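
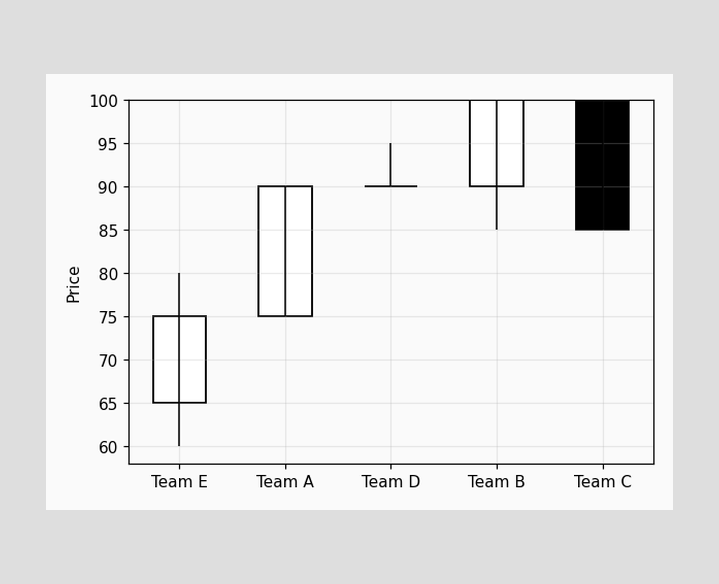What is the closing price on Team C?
The Team C candle closes at 85.

85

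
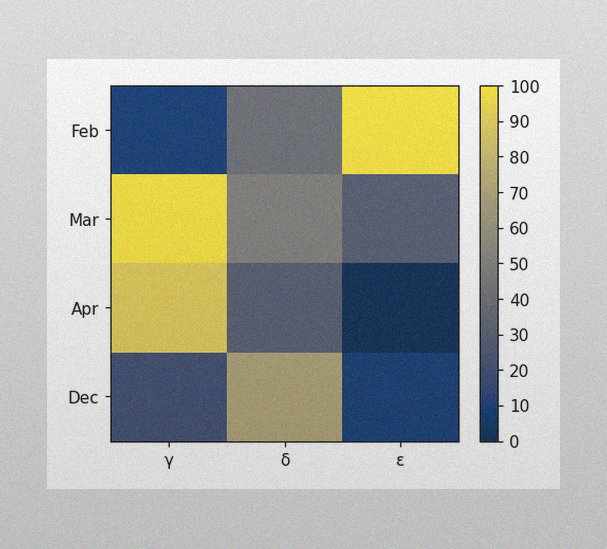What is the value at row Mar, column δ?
The image has some photo noise and uneven lighting. Matching cell (Mar, δ) against the colorbar gives 50.

50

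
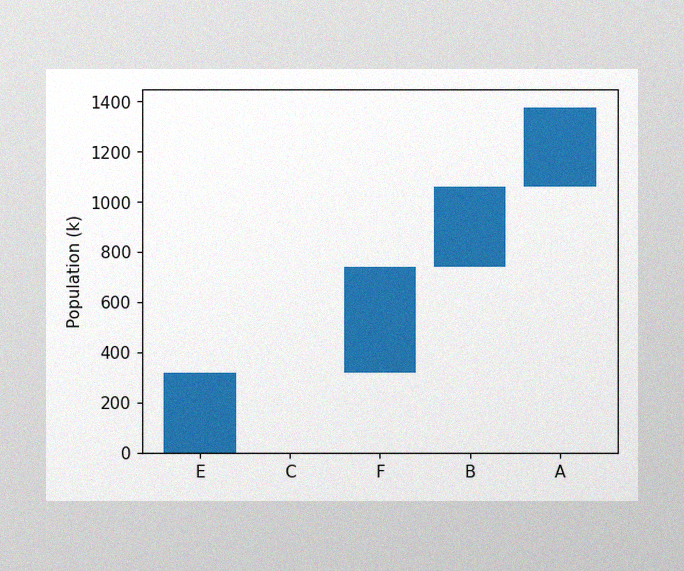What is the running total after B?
The image has some photo noise and uneven lighting. After B the running total reaches 1060k.

1060k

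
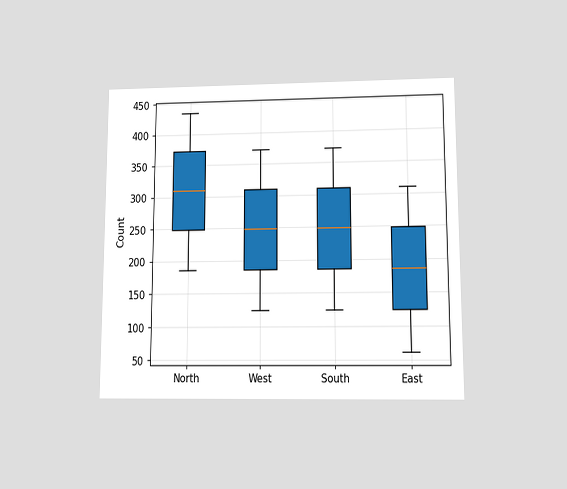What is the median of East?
186

The chart is viewed slightly from below. The median line in the East box sits at 186.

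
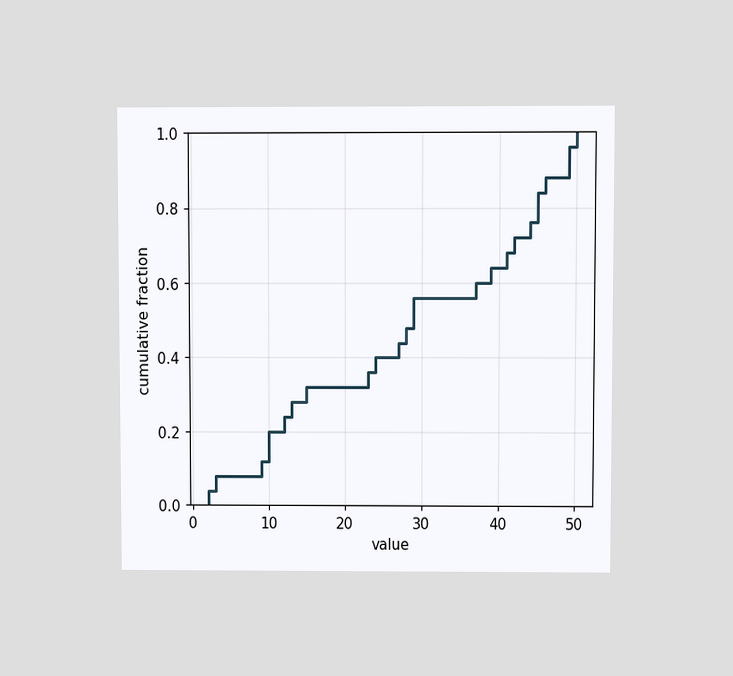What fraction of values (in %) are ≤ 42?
The chart is viewed at a slight angle. At x=42 the ECDF step is at 72%.

72%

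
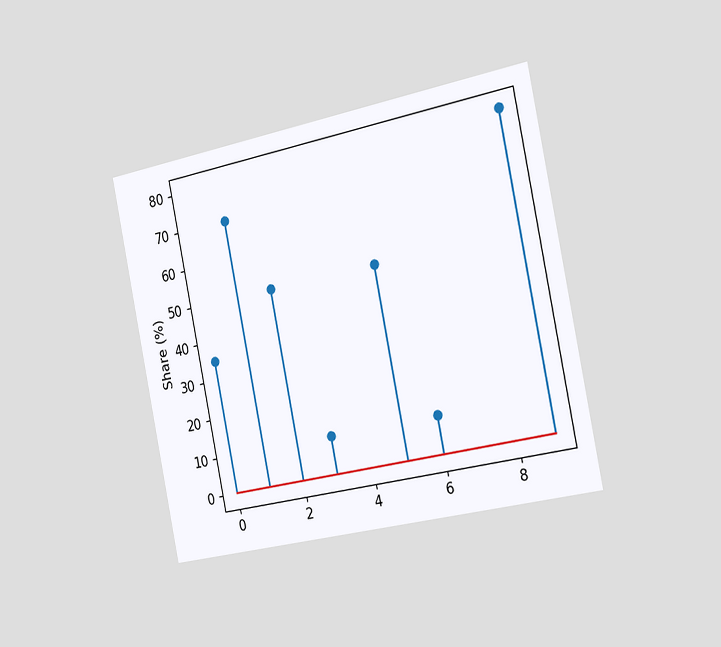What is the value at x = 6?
10%

The chart is tilted about 11° counter-clockwise and viewed slightly from the right. The stem at x=6 reaches 10%.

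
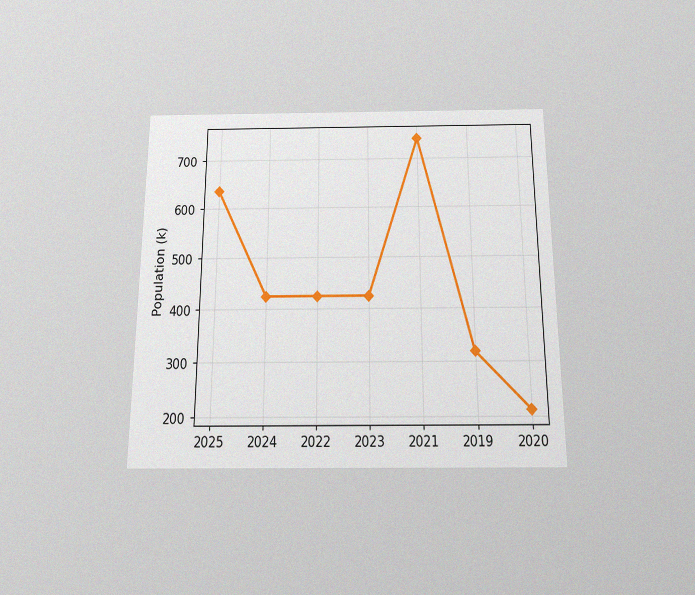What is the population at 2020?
The chart is viewed slightly from below, with some photo noise. At 2020, the line is at 212k.

212k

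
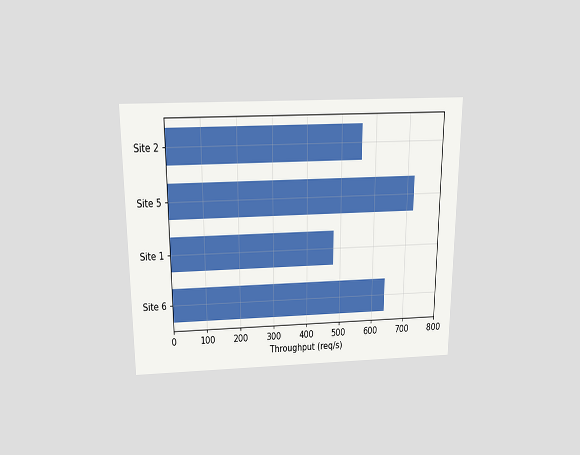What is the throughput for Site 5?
The chart is viewed slightly from above. Reading along the chart's x-axis, the Site 5 bar reaches 720req/s.

720req/s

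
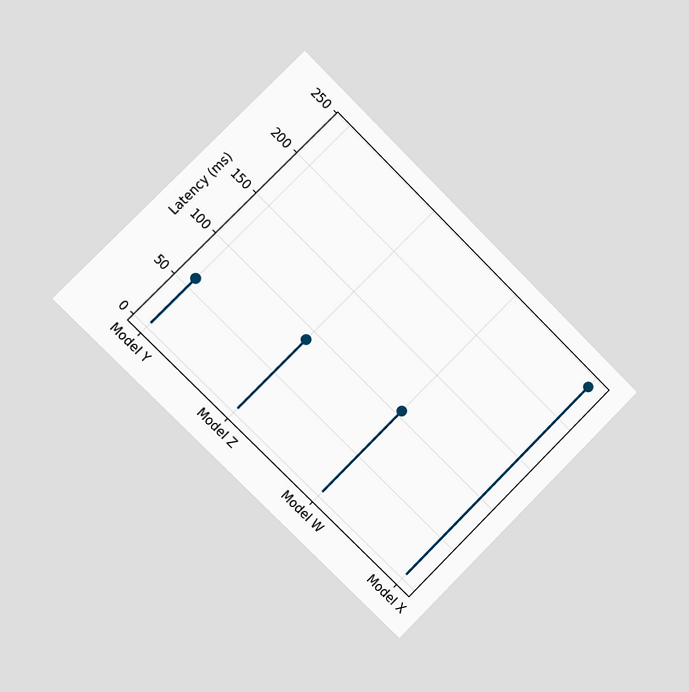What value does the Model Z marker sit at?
90ms

The chart is tilted about 45° clockwise and viewed slightly from the left. The Model Z marker sits at 90ms.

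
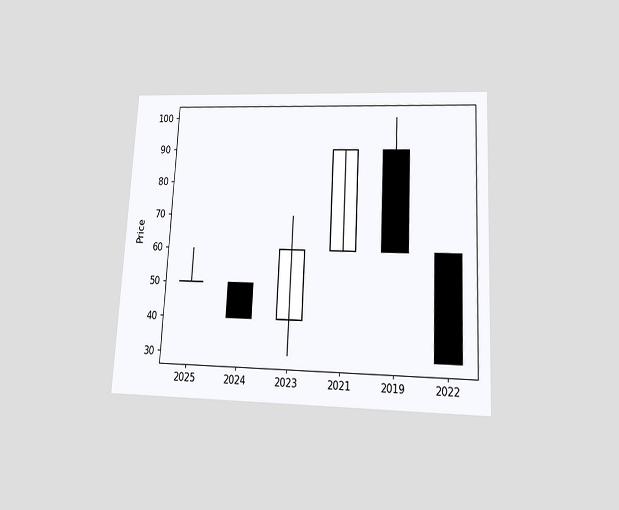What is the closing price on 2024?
The chart is tilted about 3° clockwise and viewed slightly from below. The 2024 candle closes at 40.

40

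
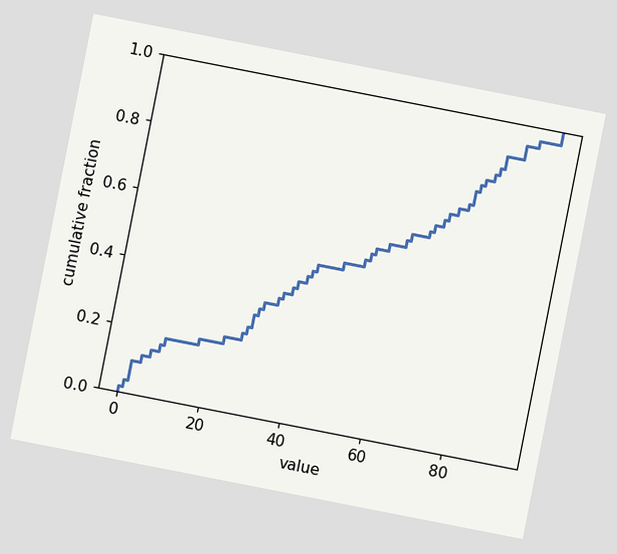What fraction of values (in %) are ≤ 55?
The chart is tilted about 11° clockwise. At x=55 the ECDF step is at 56%.

56%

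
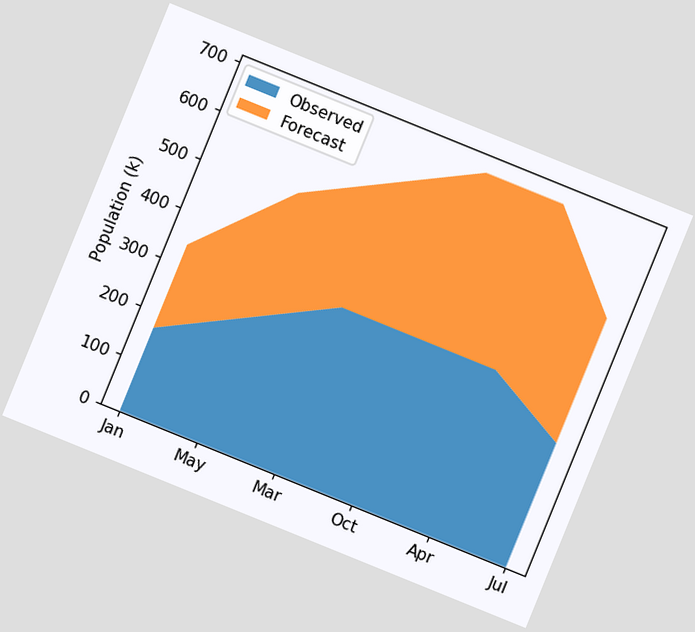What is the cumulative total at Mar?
The chart is tilted about 22° clockwise. The stacked total at Mar reaches 595k.

595k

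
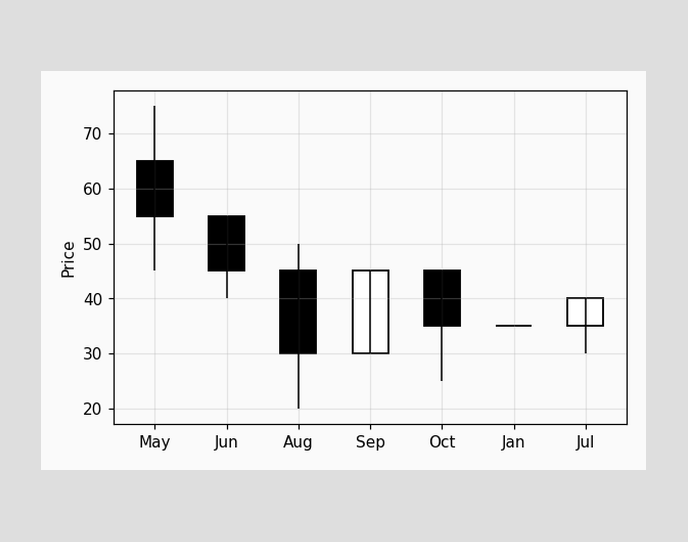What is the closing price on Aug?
30

The Aug candle closes at 30.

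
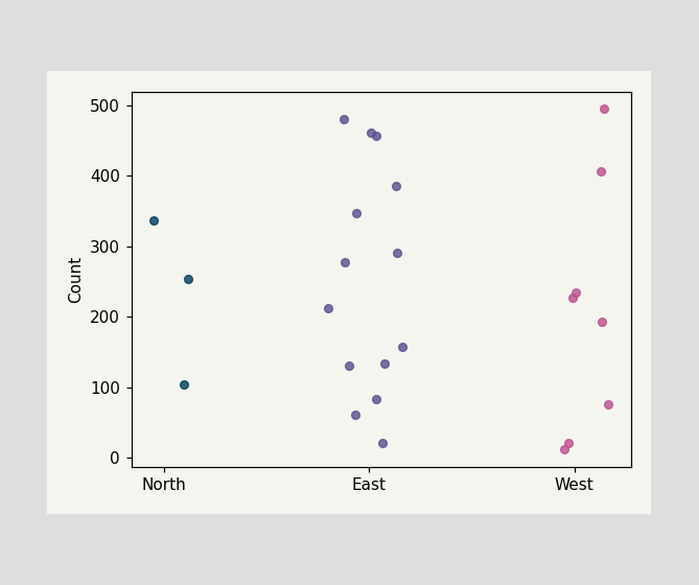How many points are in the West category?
8

Counting the markers in the West column gives 8.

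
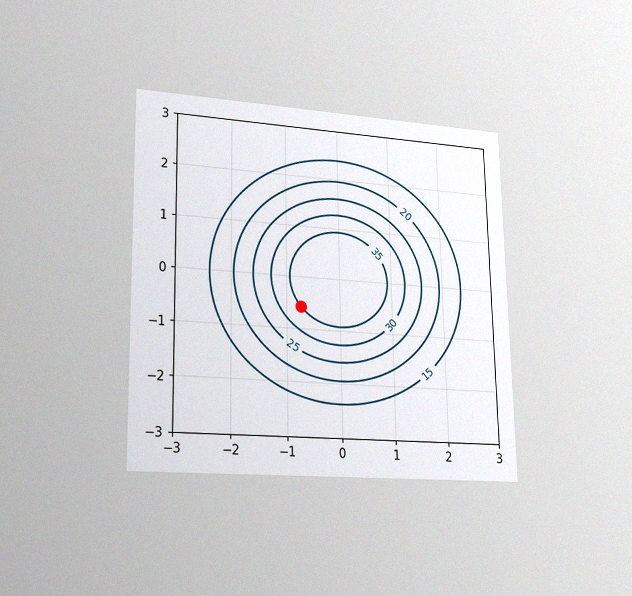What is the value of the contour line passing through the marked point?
The chart is viewed at a slight angle, with some photo noise. The marked point sits on the contour labelled 35.

35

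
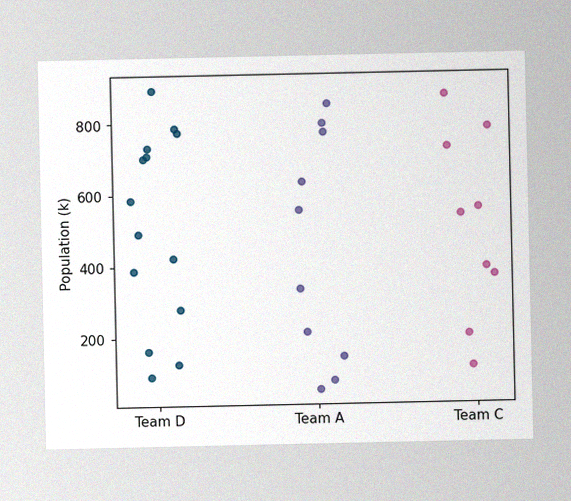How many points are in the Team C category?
9

The image has some photo noise and uneven lighting. Counting the markers in the Team C column gives 9.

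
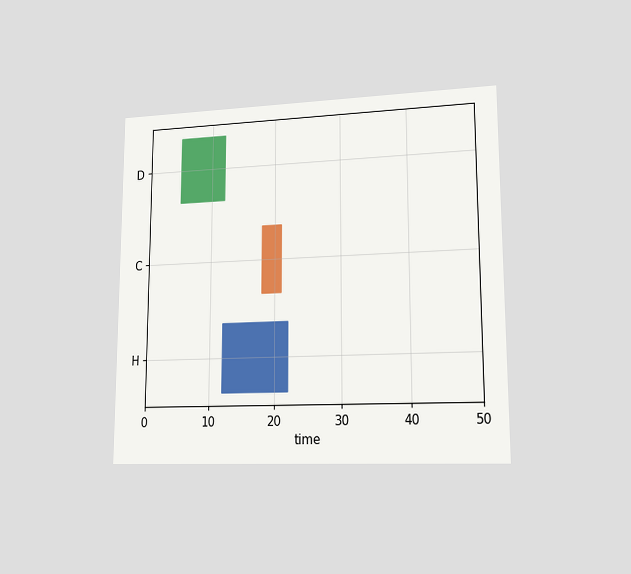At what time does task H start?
12

The chart is viewed at a slight angle. The H bar begins at t=12.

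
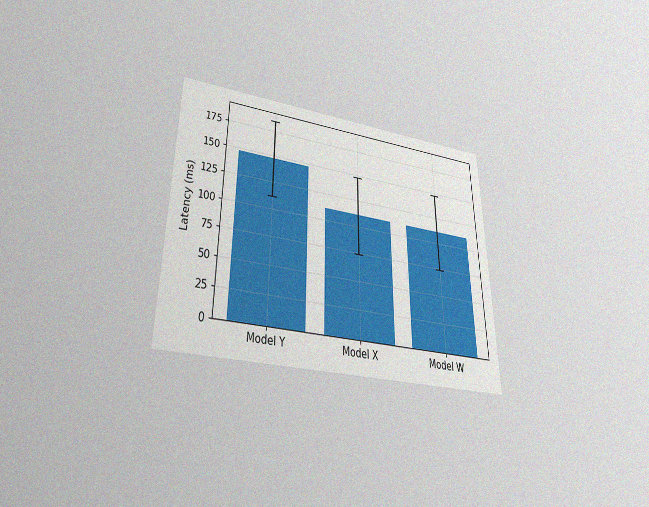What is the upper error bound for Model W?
The chart is viewed slightly from below, with some photo noise. The Model W bar's upper whisker reaches 148ms.

148ms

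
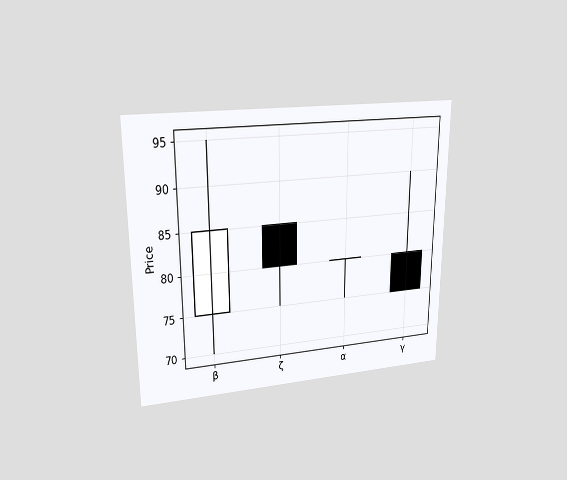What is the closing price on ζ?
80

The chart is viewed at a slight angle. The ζ candle closes at 80.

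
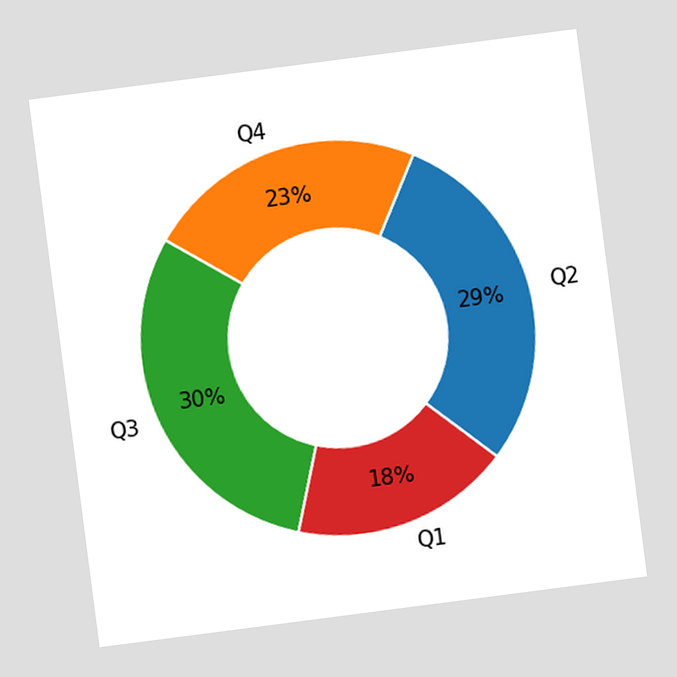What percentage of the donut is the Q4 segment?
23%

The chart is tilted about 7° counter-clockwise. The Q4 segment takes up 23% of the ring.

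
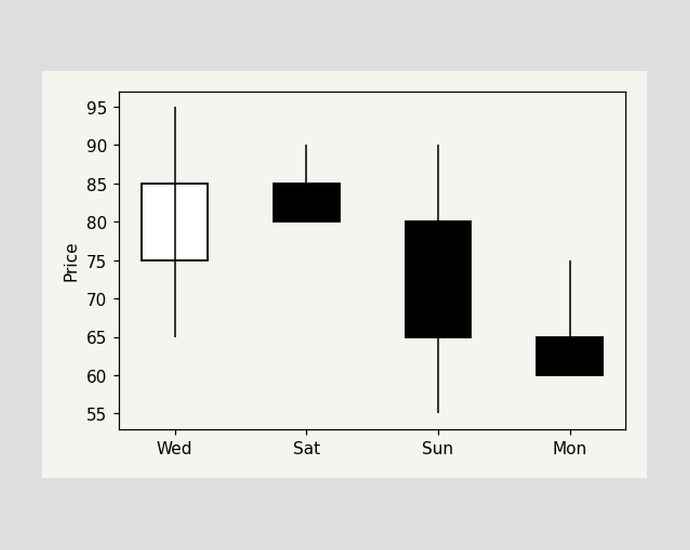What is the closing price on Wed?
85

The Wed candle closes at 85.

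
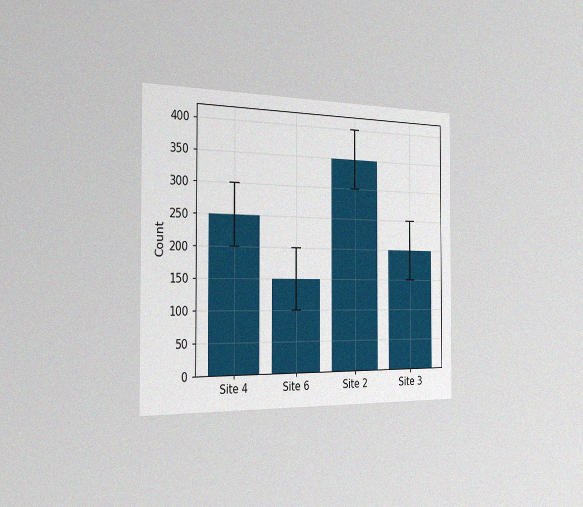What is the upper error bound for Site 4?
300

The chart is viewed slightly from the left, with some photo noise. The Site 4 bar's upper whisker reaches 300.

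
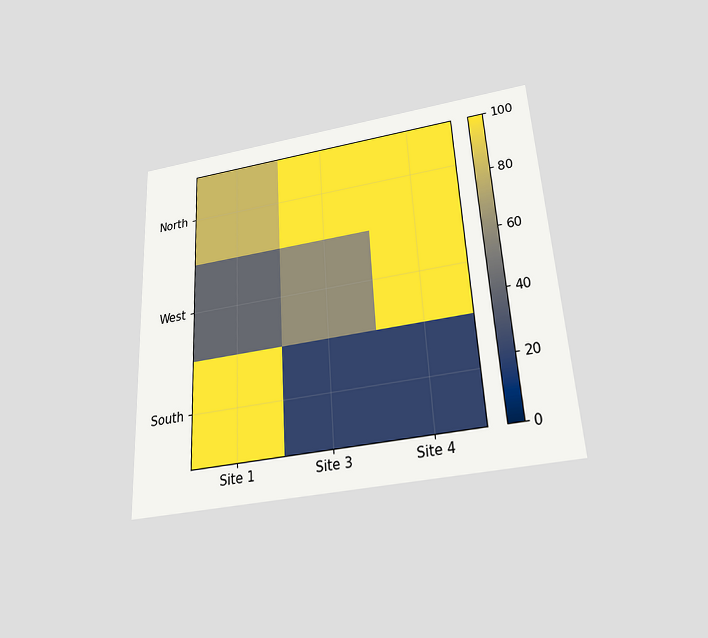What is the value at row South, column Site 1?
100

The chart is tilted about 3° counter-clockwise and viewed slightly from below. Matching cell (South, Site 1) against the colorbar gives 100.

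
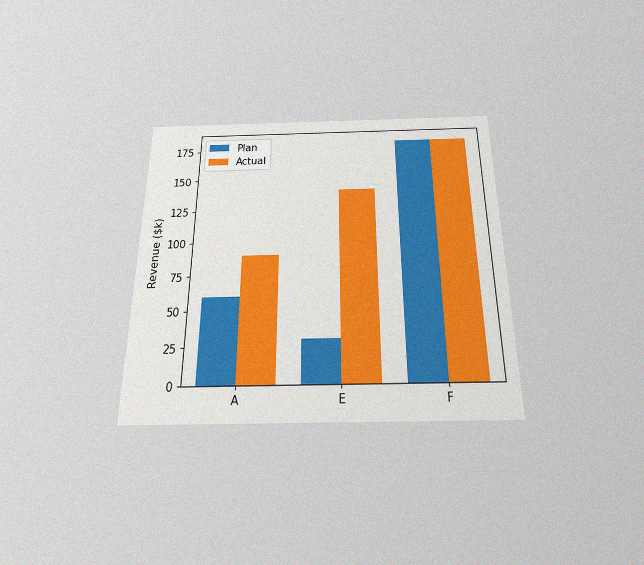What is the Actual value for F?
$180k

The chart is viewed slightly from below, with some photo noise. The Actual bar at F reaches $180k on the y-axis.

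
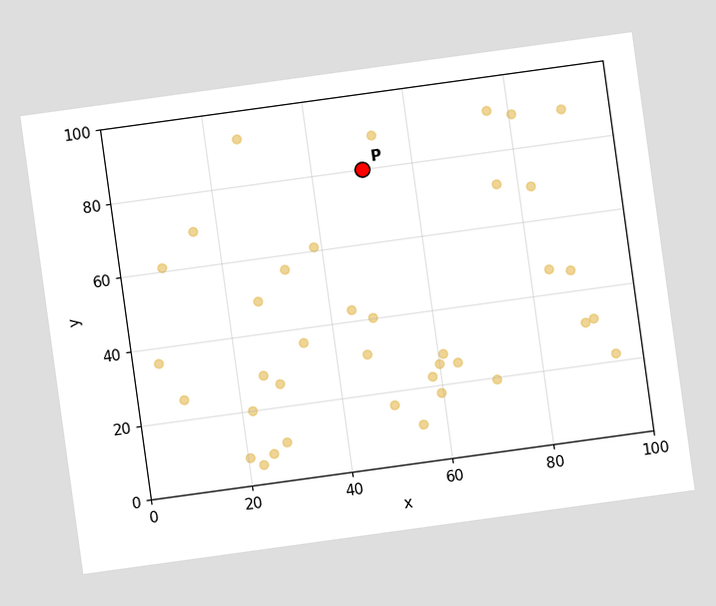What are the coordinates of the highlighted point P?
The chart is tilted about 8° counter-clockwise. Following the gridlines from P to each axis, P sits at (50, 80).

(50, 80)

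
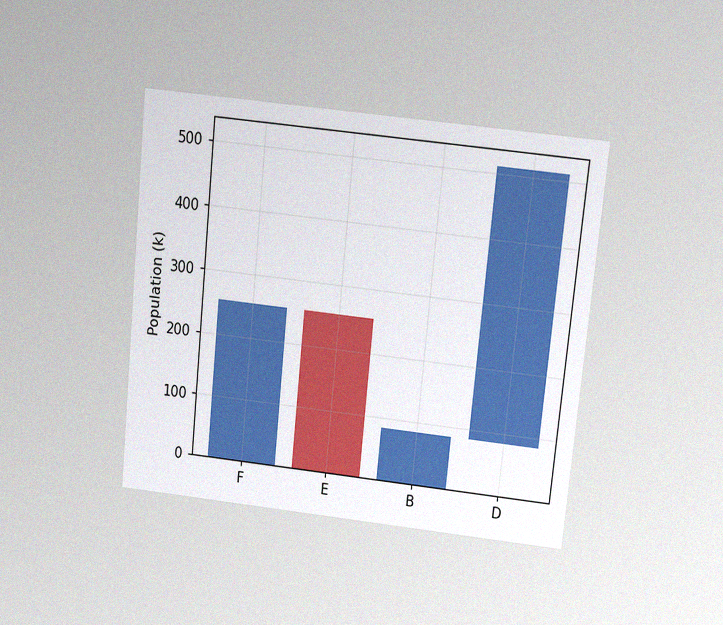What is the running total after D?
The chart is tilted about 6° clockwise and viewed slightly from above, with some photo noise. After D the running total reaches 510k.

510k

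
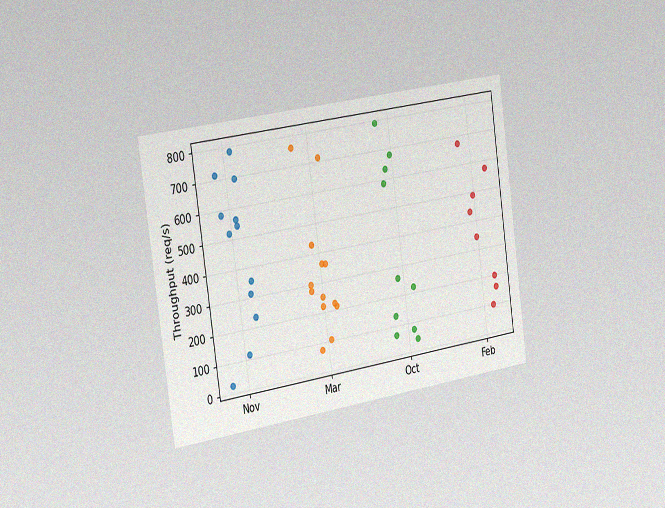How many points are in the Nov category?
The chart is tilted about 8° counter-clockwise and viewed slightly from the left, with some photo noise. Counting the markers in the Nov column gives 12.

12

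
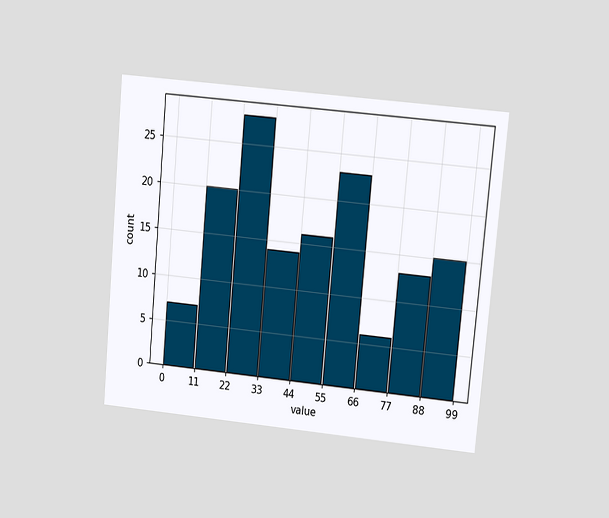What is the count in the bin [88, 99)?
The chart is tilted about 5° clockwise and viewed at a slight angle. The [88, 99) bin has height 15.

15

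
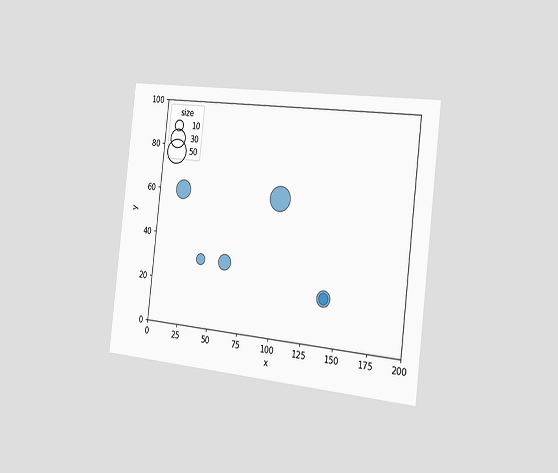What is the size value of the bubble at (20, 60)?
The chart is tilted about 7° clockwise and viewed slightly from the right. Matching the bubble at (20, 60) against the size legend gives 30.

30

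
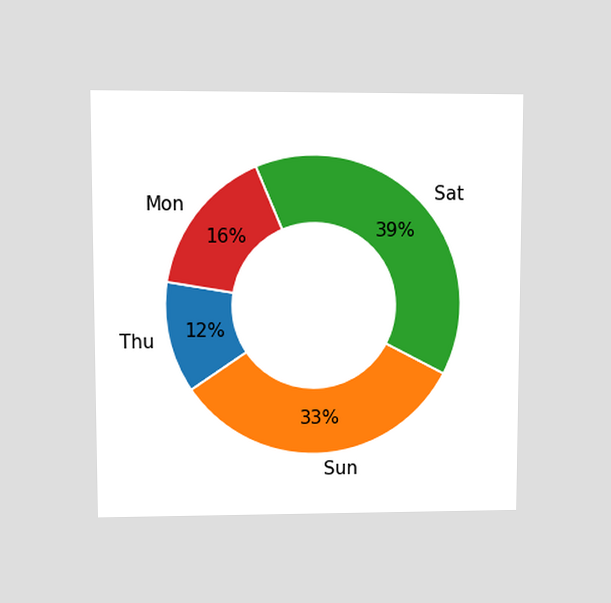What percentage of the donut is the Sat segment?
The chart is viewed at a slight angle. The Sat segment takes up 39% of the ring.

39%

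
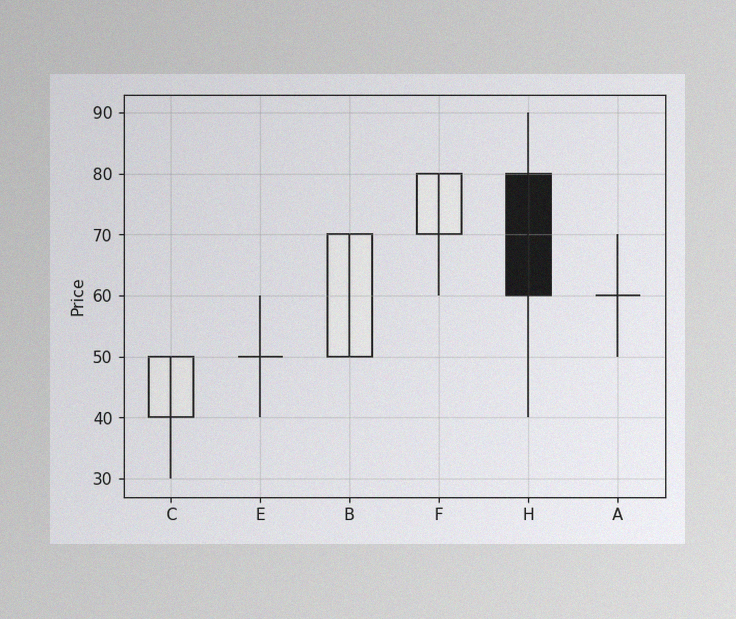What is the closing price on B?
The image has some photo noise and uneven lighting. The B candle closes at 70.

70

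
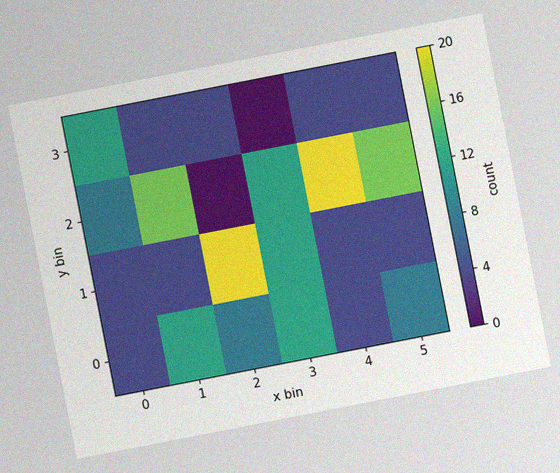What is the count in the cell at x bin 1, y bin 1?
4

The chart is tilted about 11° counter-clockwise, with some photo noise. Matching the cell (1, 1) against the colorbar gives 4.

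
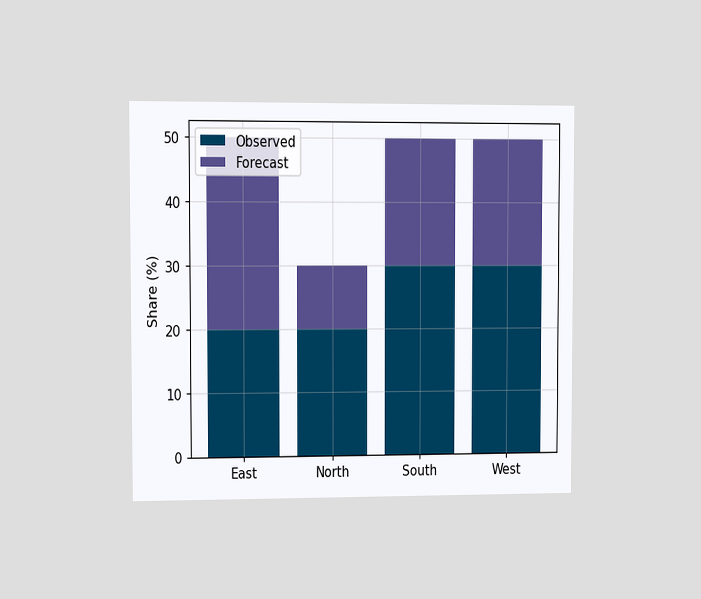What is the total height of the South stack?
50%

The chart is viewed at a slight angle. The South stack's top reaches 50% on the y-axis.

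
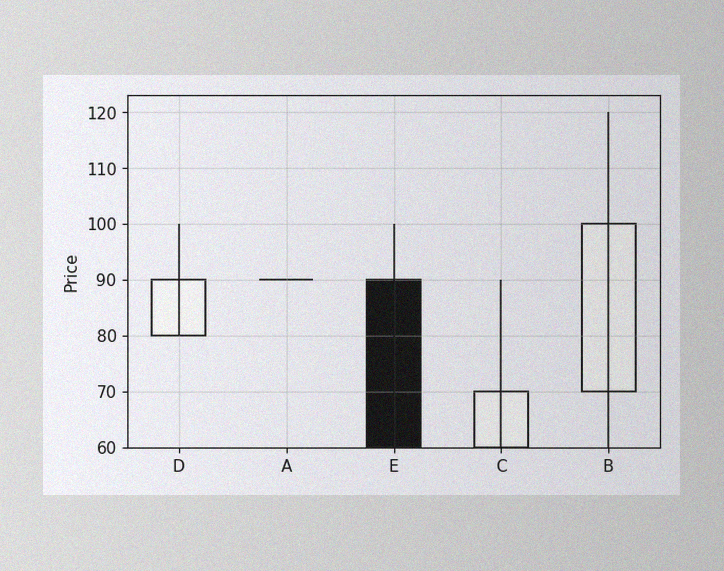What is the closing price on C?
The image has some photo noise and uneven lighting. The C candle closes at 70.

70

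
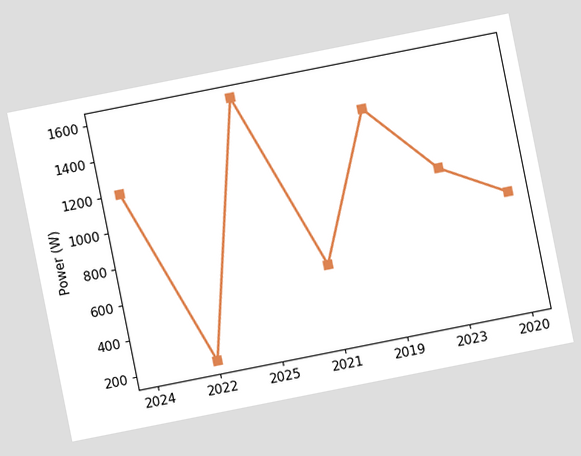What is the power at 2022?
200W

The chart is tilted about 11° counter-clockwise. At 2022, the line is at 200W.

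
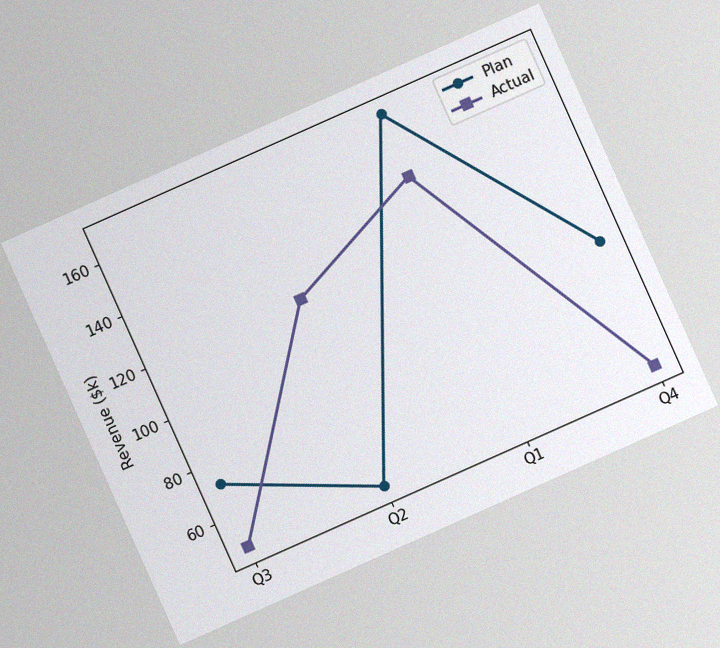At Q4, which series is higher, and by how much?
Plan, by $48k

The chart is tilted about 24° counter-clockwise, with some photo noise. At Q4, Plan sits above the other line by $48k.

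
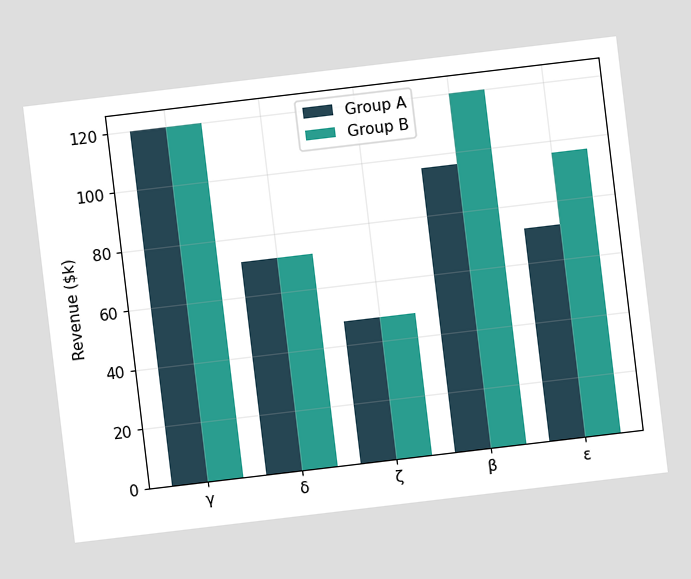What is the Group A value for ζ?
$48k

The chart is tilted about 7° counter-clockwise. The Group A bar at ζ reaches $48k on the y-axis.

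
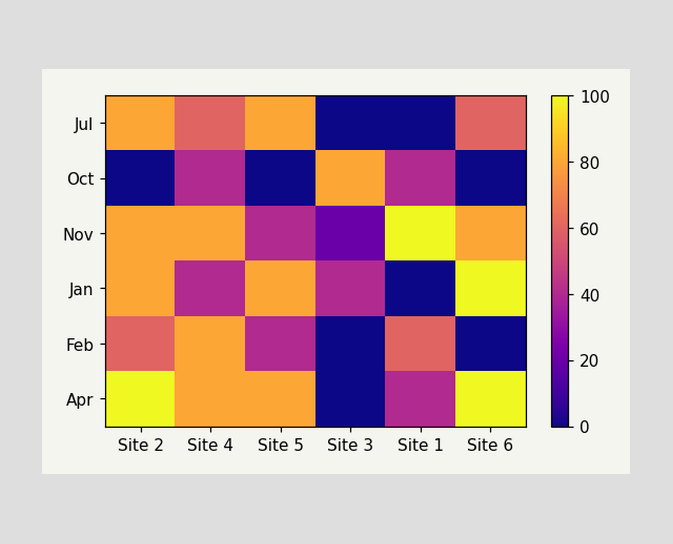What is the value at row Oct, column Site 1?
40

Matching cell (Oct, Site 1) against the colorbar gives 40.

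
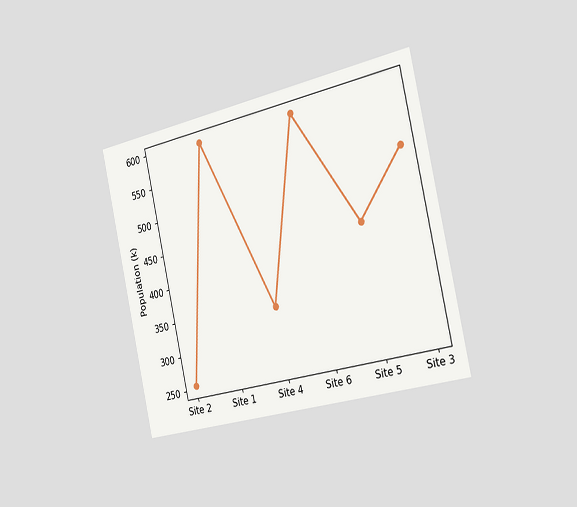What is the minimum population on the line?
255k

The chart is tilted about 12° counter-clockwise and viewed slightly from the right. The lowest point is at Site 2, and reading across to the y-axis gives 255k.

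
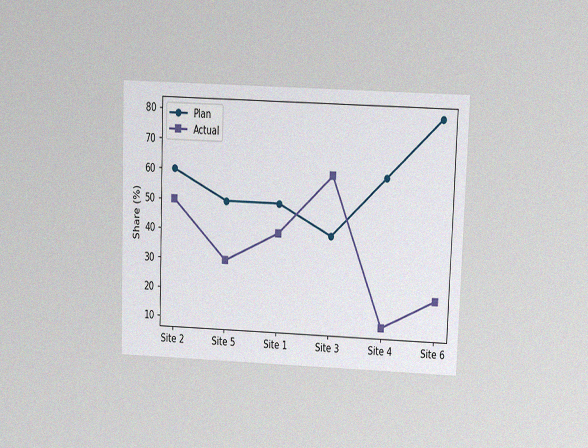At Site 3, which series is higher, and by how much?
The chart is tilted about 2° clockwise and viewed at a slight angle, with some photo noise. At Site 3, Actual sits above the other line by 20%.

Actual, by 20%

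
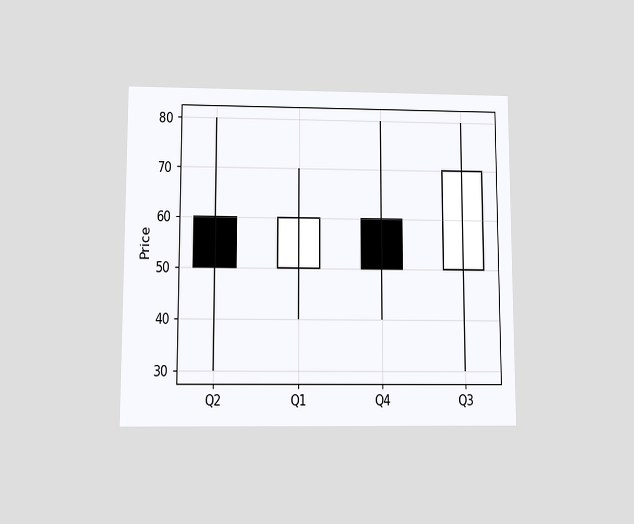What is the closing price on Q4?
50

The chart is viewed slightly from below. The Q4 candle closes at 50.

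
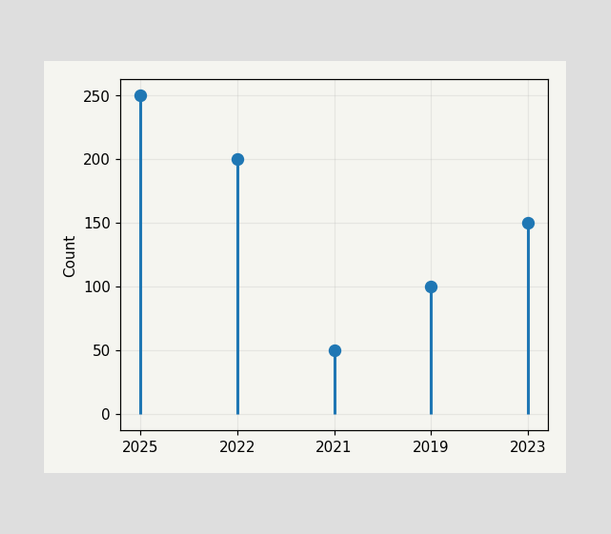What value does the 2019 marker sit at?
The 2019 marker sits at 100.

100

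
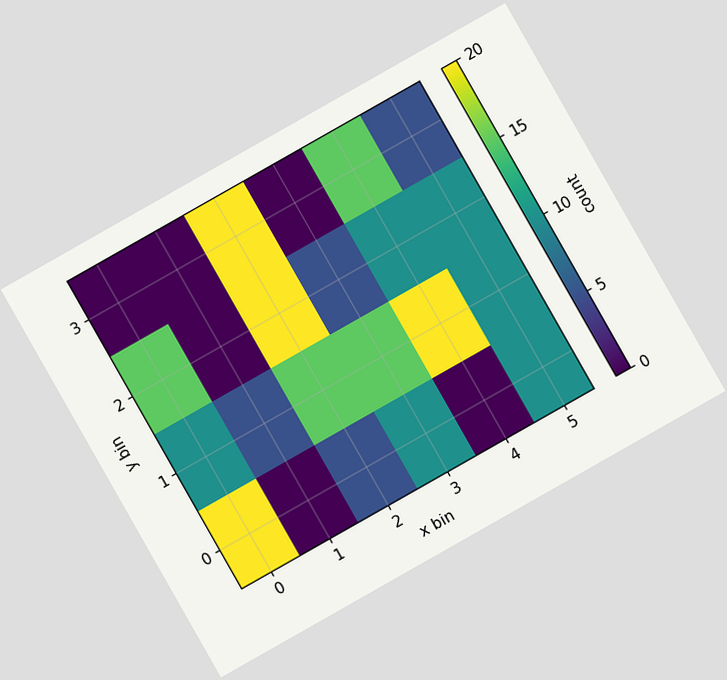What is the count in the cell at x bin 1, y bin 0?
0

The chart is tilted about 30° counter-clockwise. Matching the cell (1, 0) against the colorbar gives 0.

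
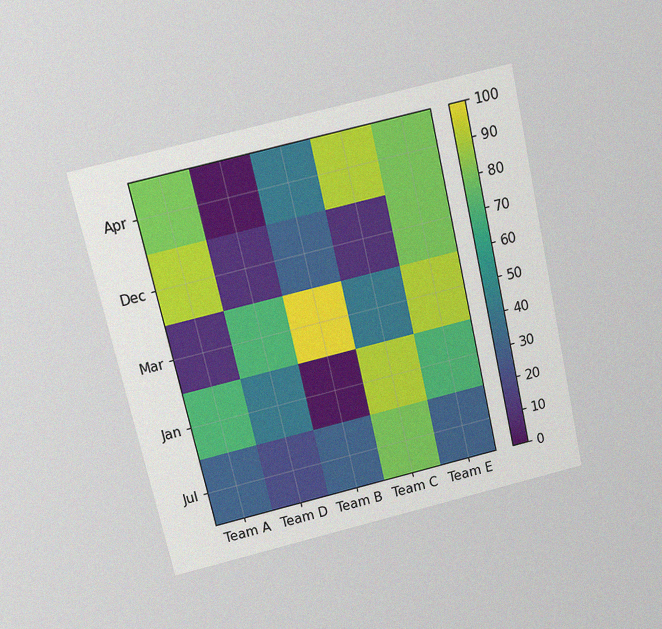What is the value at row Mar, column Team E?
90

The chart is tilted about 13° counter-clockwise and viewed slightly from above, with some photo noise. Matching cell (Mar, Team E) against the colorbar gives 90.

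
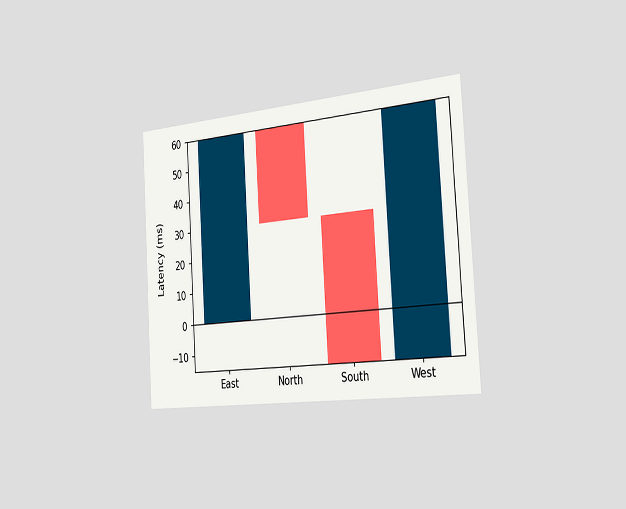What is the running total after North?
The chart is tilted about 4° counter-clockwise and viewed slightly from the right. After North the running total reaches 30ms.

30ms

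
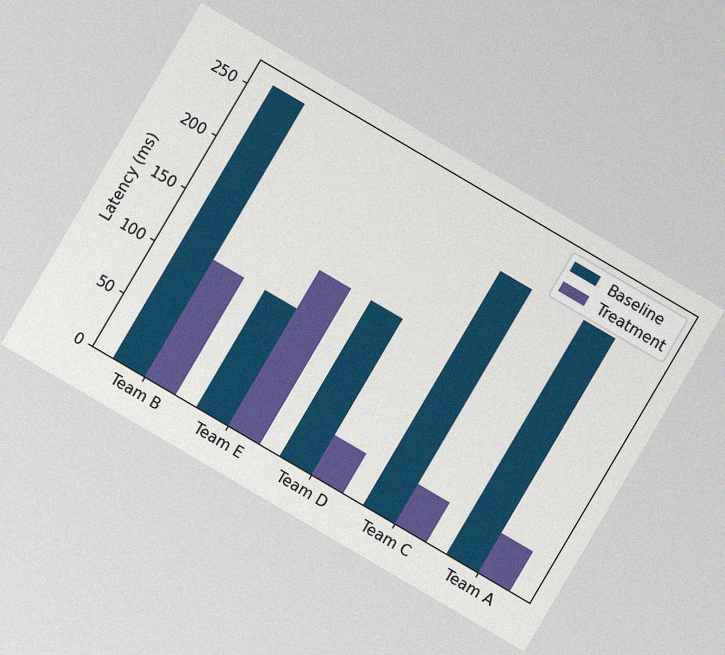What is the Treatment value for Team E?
148ms

The chart is tilted about 30° clockwise, with some photo noise. The Treatment bar at Team E reaches 148ms on the y-axis.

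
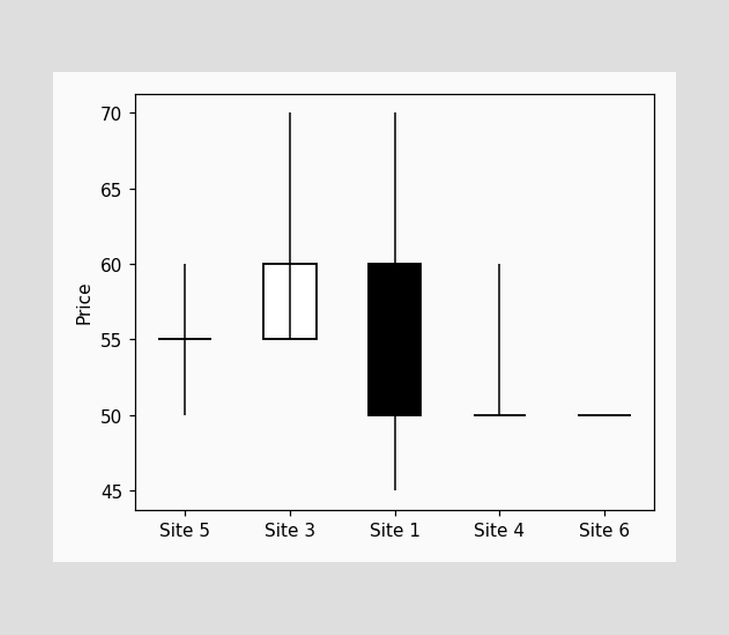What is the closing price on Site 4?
50

The Site 4 candle closes at 50.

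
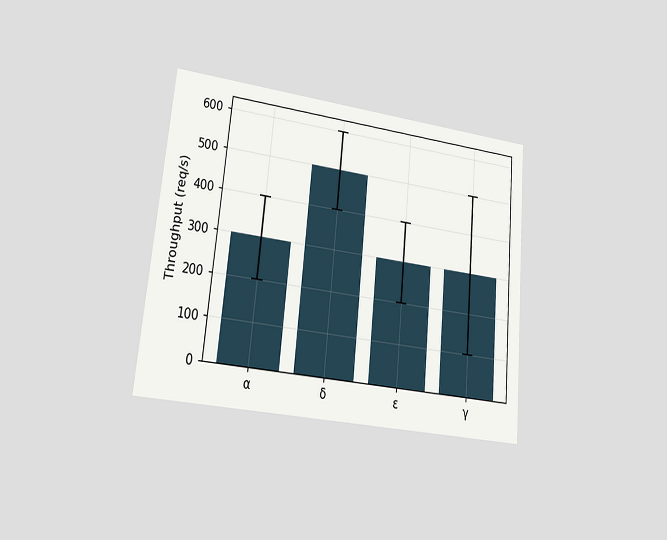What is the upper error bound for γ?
500req/s

The chart is tilted about 5° clockwise and viewed at a slight angle. The γ bar's upper whisker reaches 500req/s.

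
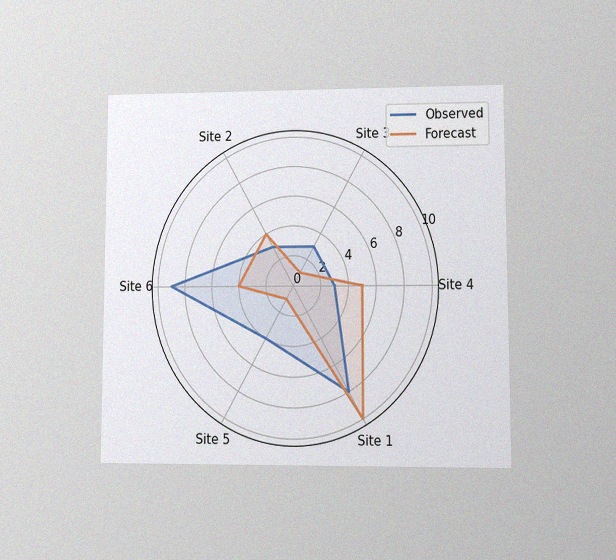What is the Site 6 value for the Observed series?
The chart is viewed at a slight angle, with some photo noise. On the Site 6 axis, Observed reaches 9.

9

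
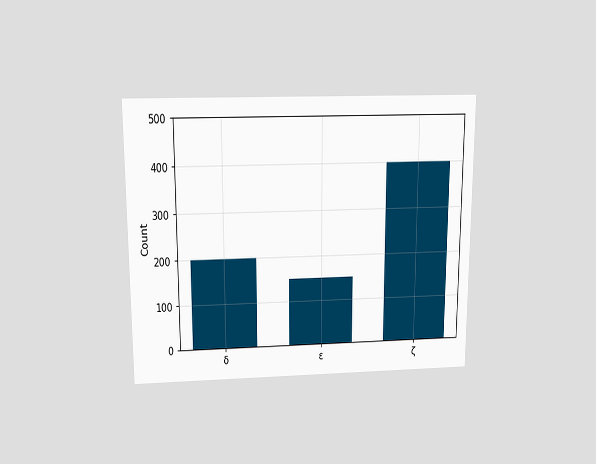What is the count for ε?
The chart is viewed slightly from above. Reading along the chart's y-axis, the ε bar reaches 150.

150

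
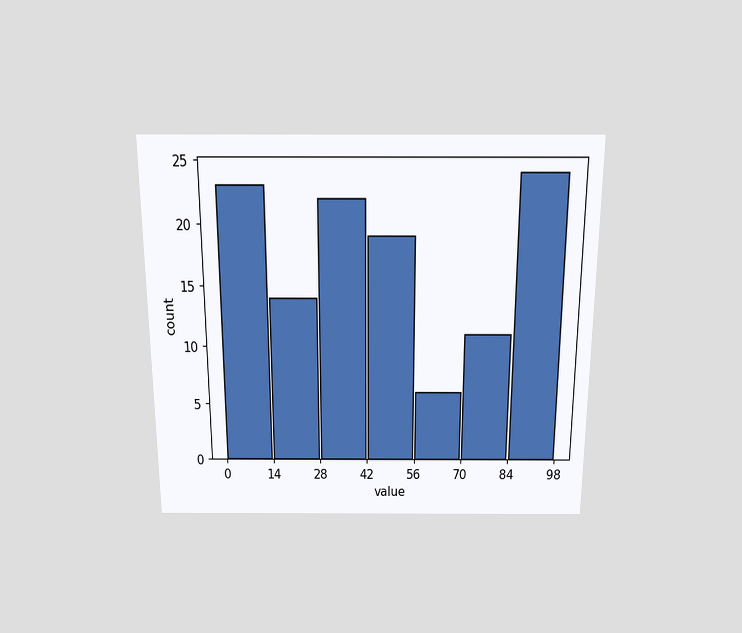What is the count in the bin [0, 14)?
23

The chart is viewed slightly from above. The [0, 14) bin has height 23.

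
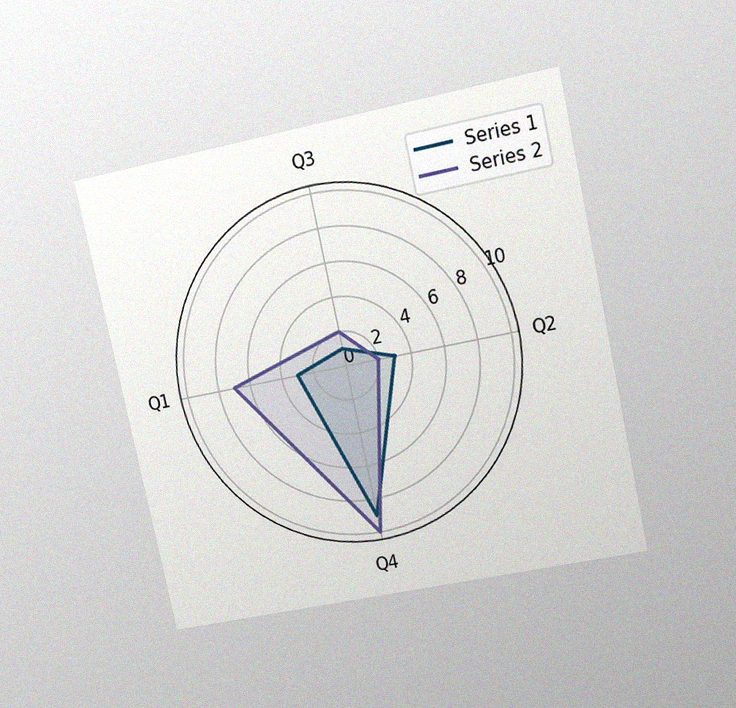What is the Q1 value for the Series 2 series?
7

The chart is tilted about 12° counter-clockwise and viewed at a slight angle, with some photo noise. On the Q1 axis, Series 2 reaches 7.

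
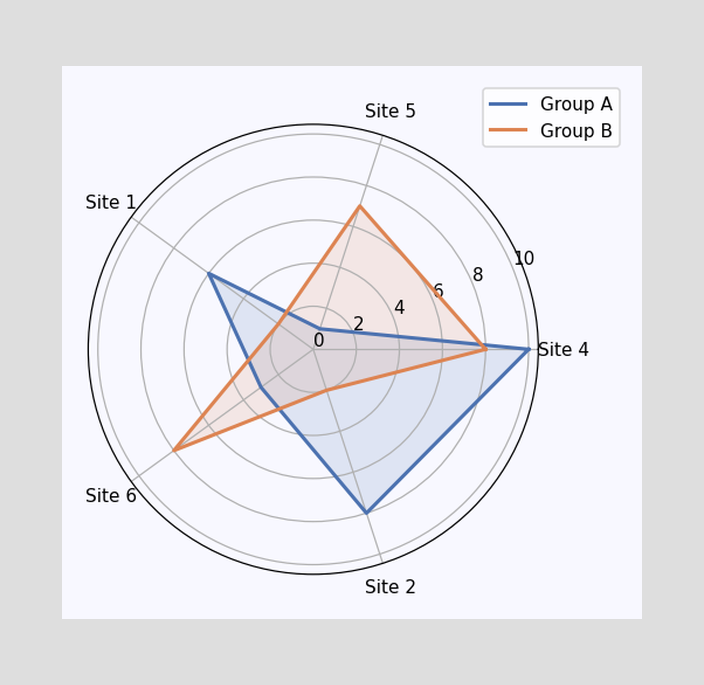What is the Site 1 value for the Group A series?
6

On the Site 1 axis, Group A reaches 6.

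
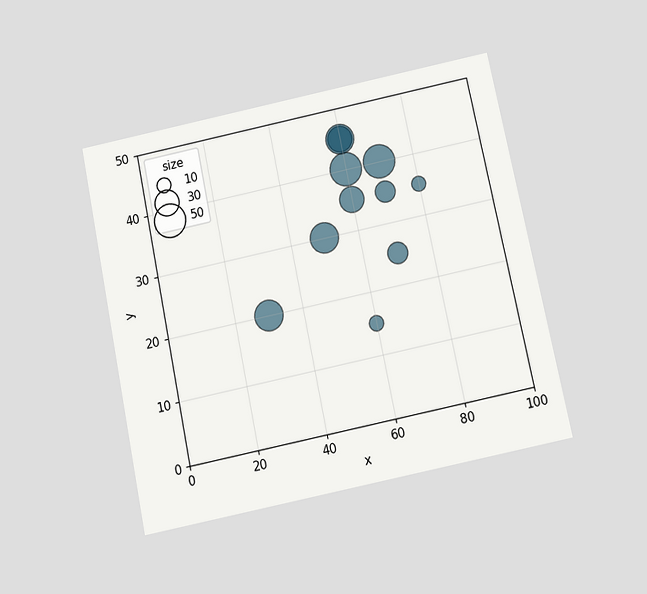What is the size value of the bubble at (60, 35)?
The chart is tilted about 12° counter-clockwise and viewed slightly from below. Matching the bubble at (60, 35) against the size legend gives 30.

30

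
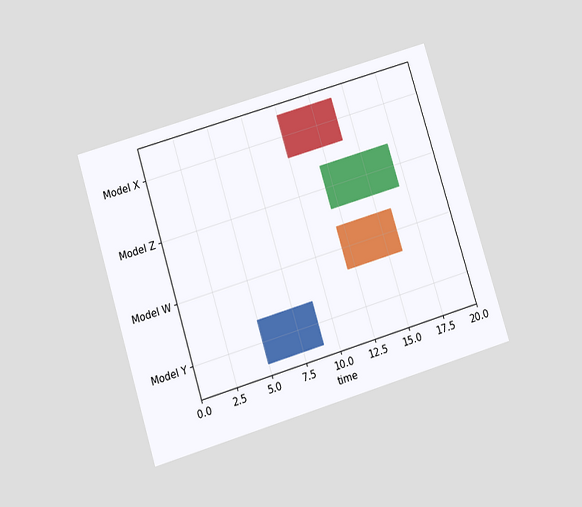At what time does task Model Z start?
12

The chart is tilted about 17° counter-clockwise and viewed slightly from below. The Model Z bar begins at t=12.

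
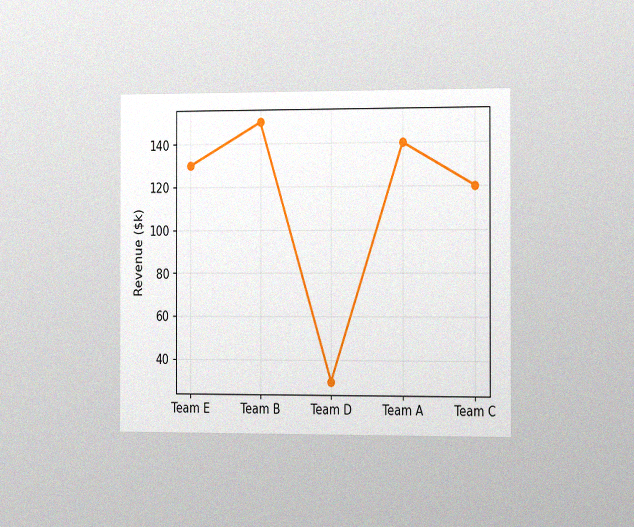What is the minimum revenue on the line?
$30k

The chart is viewed slightly from the right, with some photo noise. The lowest point is at Team D, and reading across to the y-axis gives $30k.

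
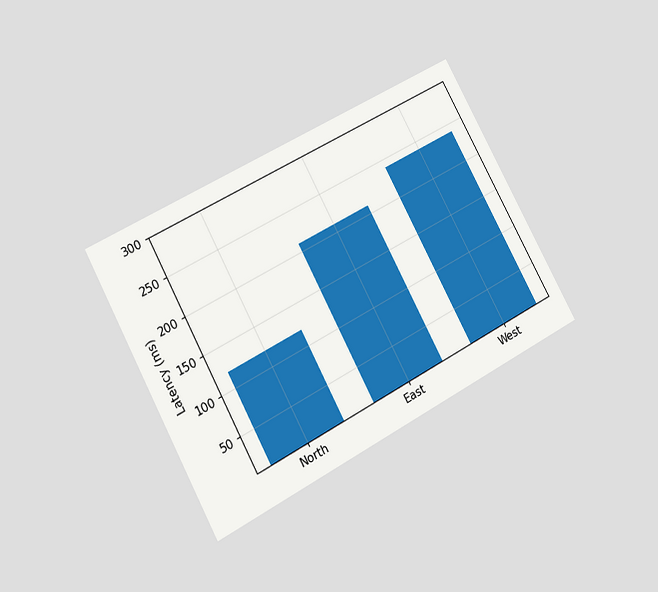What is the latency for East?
210ms

The chart is tilted about 28° counter-clockwise and viewed at a slight angle. Reading along the chart's y-axis, the East bar reaches 210ms.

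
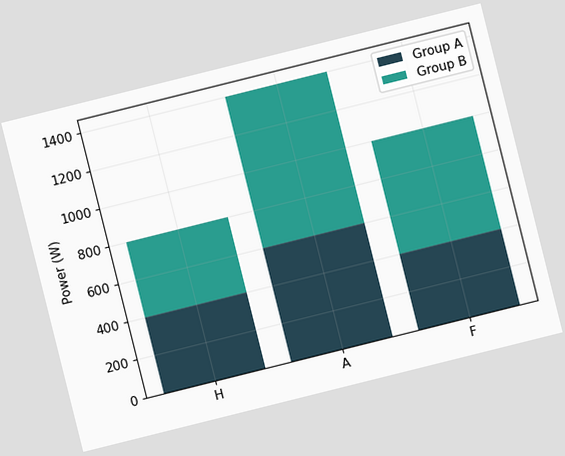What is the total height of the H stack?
800W

The chart is tilted about 14° counter-clockwise. The H stack's top reaches 800W on the y-axis.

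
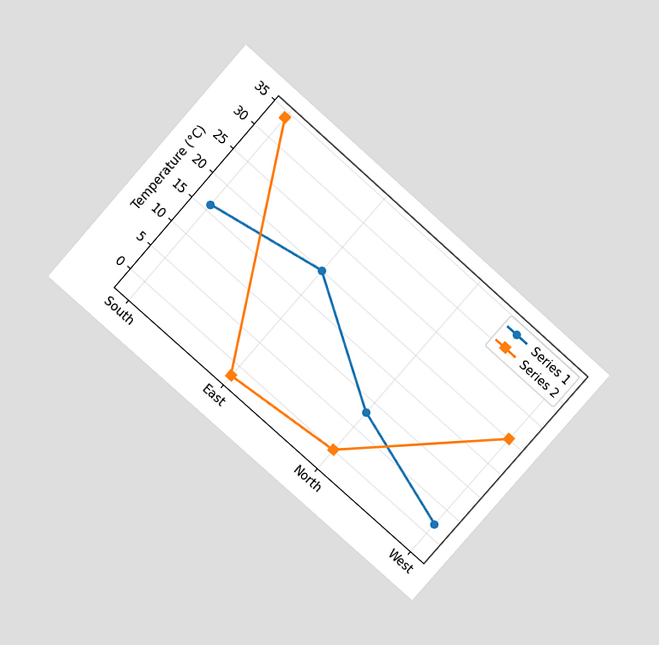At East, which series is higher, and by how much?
Series 1, by 22°C

The chart is tilted about 41° clockwise and viewed slightly from above. At East, Series 1 sits above the other line by 22°C.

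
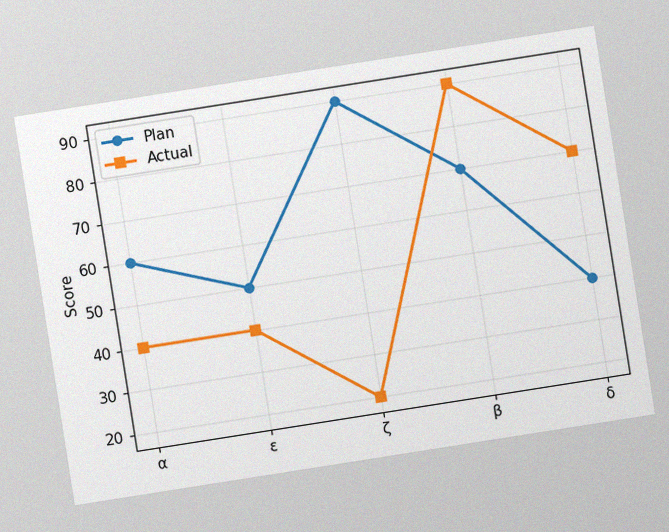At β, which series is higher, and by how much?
The chart is tilted about 9° counter-clockwise, with some photo noise. At β, Actual sits above the other line by 20.

Actual, by 20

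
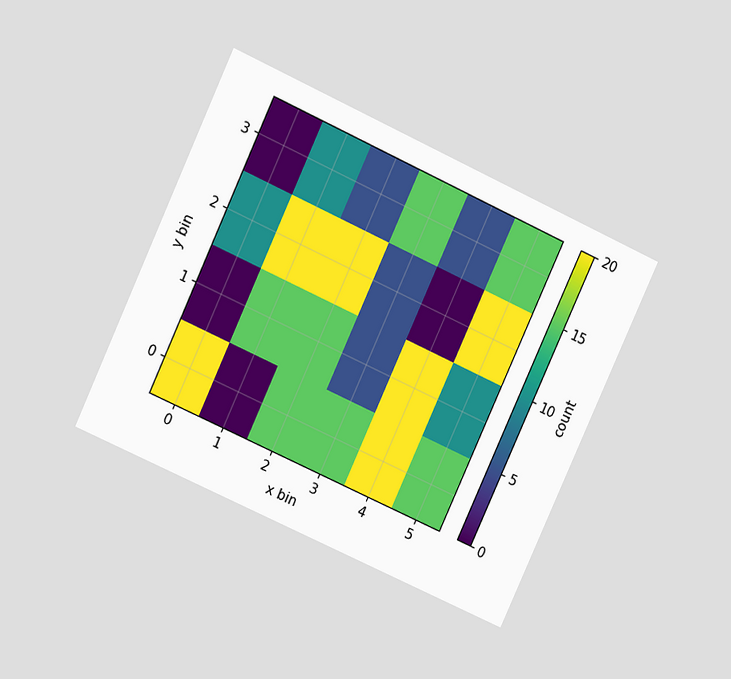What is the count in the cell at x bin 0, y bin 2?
10

The chart is tilted about 25° clockwise and viewed at a slight angle. Matching the cell (0, 2) against the colorbar gives 10.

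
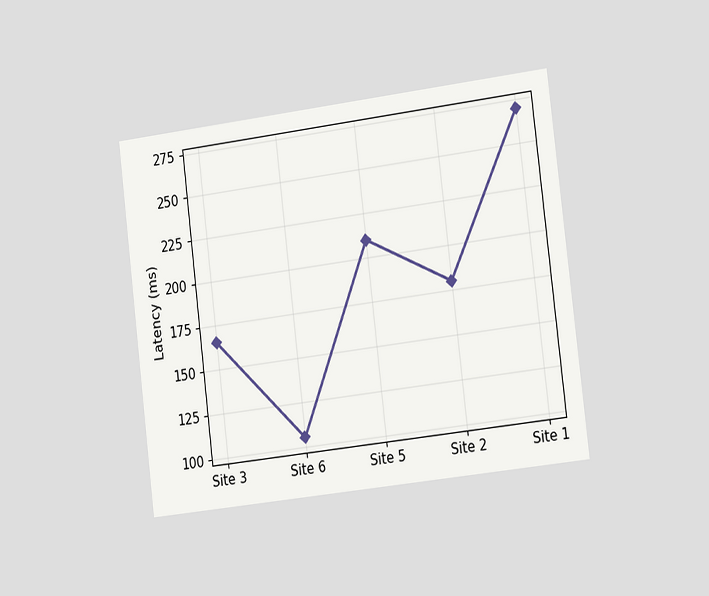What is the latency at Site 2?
180ms

The chart is tilted about 7° counter-clockwise and viewed slightly from the right. At Site 2, the line is at 180ms.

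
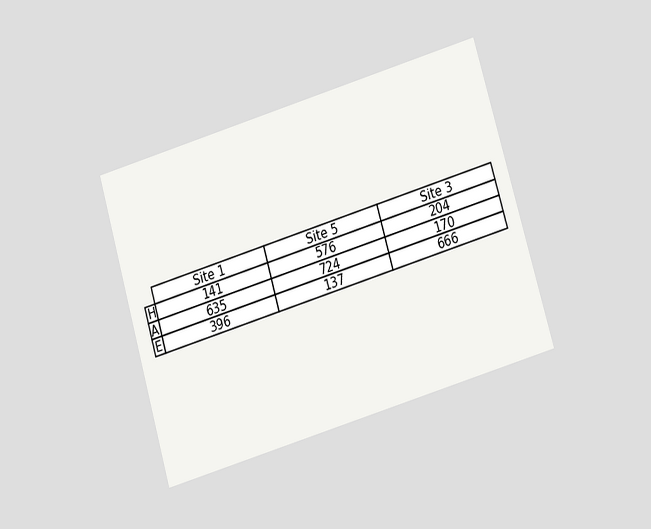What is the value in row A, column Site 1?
635

The chart is tilted about 16° counter-clockwise and viewed at a slight angle. The (A, Site 1) cell reads 635.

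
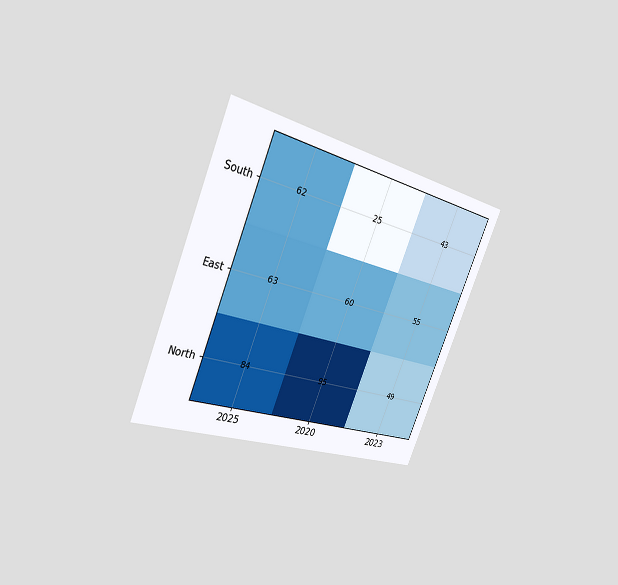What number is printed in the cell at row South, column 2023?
The chart is tilted about 22° clockwise and viewed slightly from the left. The (South, 2023) cell reads 43.

43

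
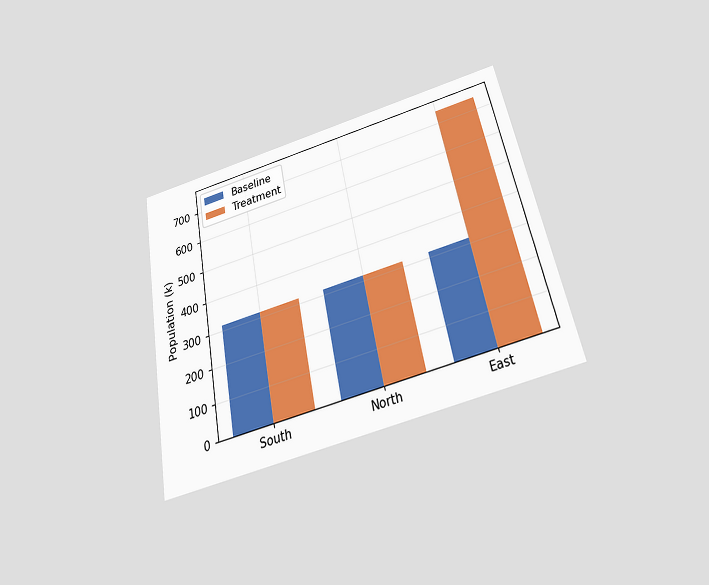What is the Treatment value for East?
742k

The chart is tilted about 11° counter-clockwise and viewed slightly from below. The Treatment bar at East reaches 742k on the y-axis.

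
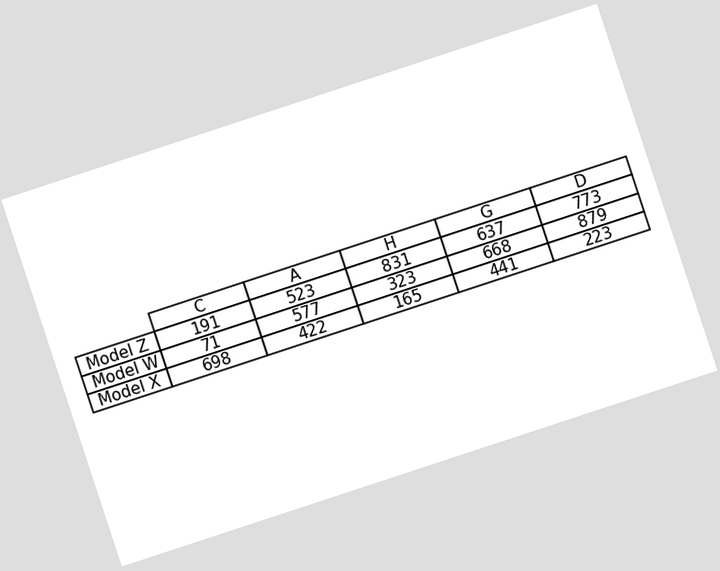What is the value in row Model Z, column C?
191

The chart is tilted about 18° counter-clockwise. The (Model Z, C) cell reads 191.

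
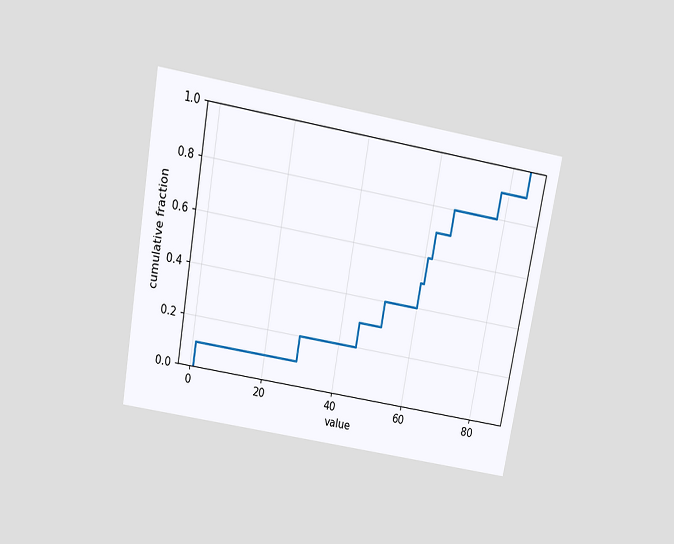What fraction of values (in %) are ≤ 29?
The chart is tilted about 10° clockwise and viewed slightly from above. At x=29 the ECDF step is at 20%.

20%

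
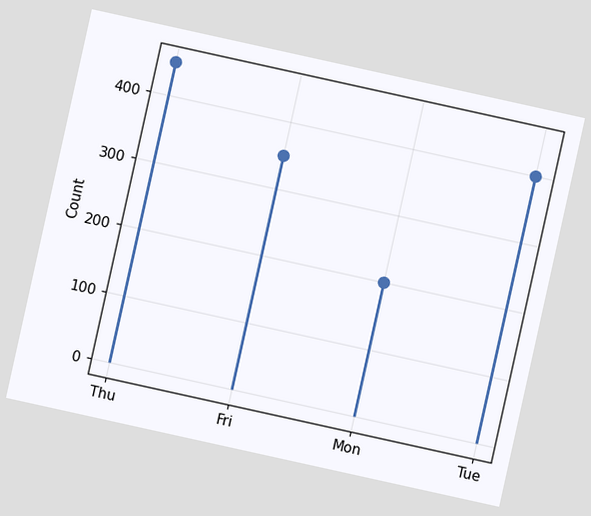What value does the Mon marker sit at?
200

The chart is tilted about 12° clockwise. The Mon marker sits at 200.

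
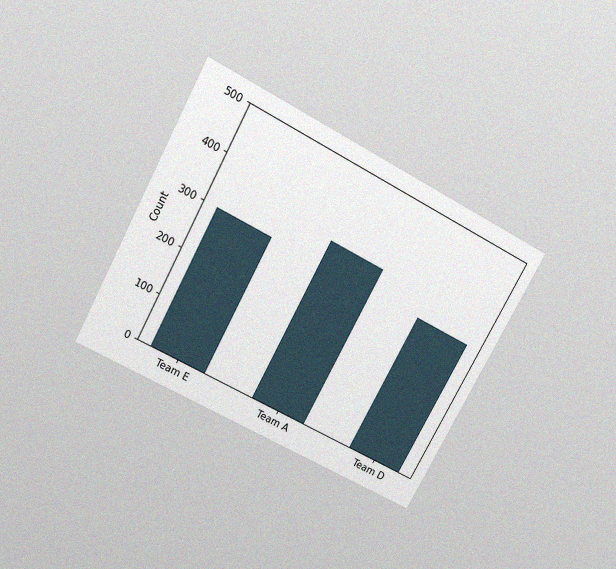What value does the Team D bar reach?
The chart is tilted about 28° clockwise and viewed slightly from above, with some photo noise. Reading along the chart's y-axis, the Team D bar reaches 300.

300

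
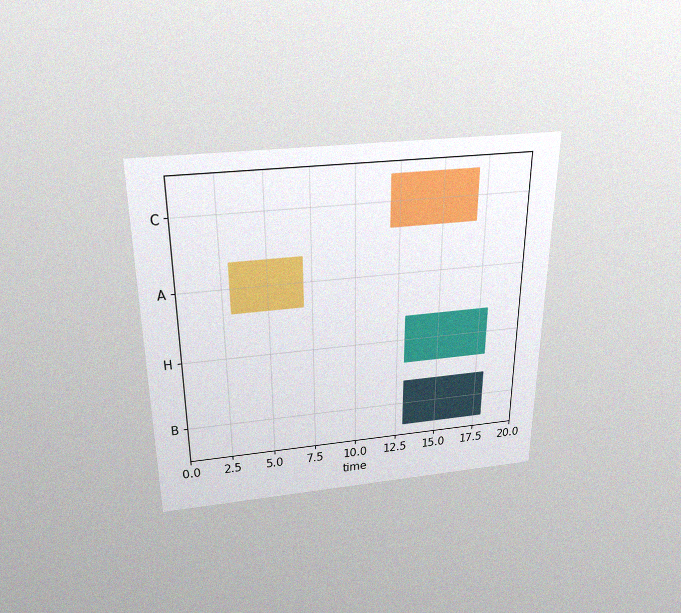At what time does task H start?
The chart is viewed slightly from above, with some photo noise. The H bar begins at t=13.

13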